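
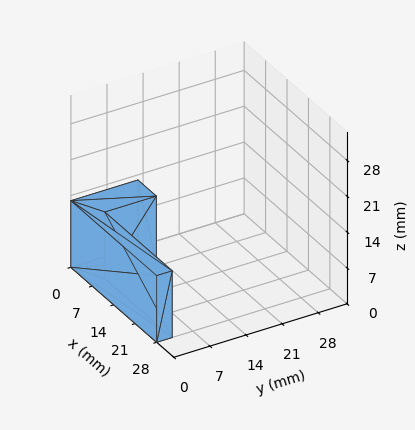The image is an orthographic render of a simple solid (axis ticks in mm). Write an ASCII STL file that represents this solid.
Reading the render: the shape is an L-shaped prism: outer 28 × 13 mm, arm thicknesses ≈ 3 mm (horizontal) and 6 mm (vertical), extruded 13 mm in z (dimensions read to the nearest mm from the axis ticks). For the STL, each face is triangulated and given an outward normal.

solid part
  facet normal 0.0000 0.0000 -1.0000
    outer loop
      vertex 28.00 3.00 0.00
      vertex 28.00 0.00 0.00
      vertex 0.00 0.00 0.00
    endloop
  endfacet
  facet normal 0.0000 0.0000 -1.0000
    outer loop
      vertex 6.00 3.00 0.00
      vertex 28.00 3.00 0.00
      vertex 0.00 0.00 0.00
    endloop
  endfacet
  facet normal 0.0000 0.0000 -1.0000
    outer loop
      vertex 6.00 13.00 0.00
      vertex 6.00 3.00 0.00
      vertex 0.00 0.00 0.00
    endloop
  endfacet
  facet normal 0.0000 0.0000 -1.0000
    outer loop
      vertex 0.00 13.00 0.00
      vertex 6.00 13.00 0.00
      vertex 0.00 0.00 0.00
    endloop
  endfacet
  facet normal 0.0000 0.0000 1.0000
    outer loop
      vertex 0.00 0.00 13.00
      vertex 28.00 0.00 13.00
      vertex 28.00 3.00 13.00
    endloop
  endfacet
  facet normal 0.0000 0.0000 1.0000
    outer loop
      vertex 0.00 0.00 13.00
      vertex 28.00 3.00 13.00
      vertex 6.00 3.00 13.00
    endloop
  endfacet
  facet normal 0.0000 0.0000 1.0000
    outer loop
      vertex 0.00 0.00 13.00
      vertex 6.00 3.00 13.00
      vertex 6.00 13.00 13.00
    endloop
  endfacet
  facet normal 0.0000 0.0000 1.0000
    outer loop
      vertex 0.00 0.00 13.00
      vertex 6.00 13.00 13.00
      vertex 0.00 13.00 13.00
    endloop
  endfacet
  facet normal 0.0000 -1.0000 0.0000
    outer loop
      vertex 0.00 0.00 0.00
      vertex 28.00 0.00 0.00
      vertex 28.00 0.00 13.00
    endloop
  endfacet
  facet normal 0.0000 -1.0000 0.0000
    outer loop
      vertex 0.00 0.00 0.00
      vertex 28.00 0.00 13.00
      vertex 0.00 0.00 13.00
    endloop
  endfacet
  facet normal 1.0000 0.0000 0.0000
    outer loop
      vertex 28.00 0.00 0.00
      vertex 28.00 3.00 0.00
      vertex 28.00 3.00 13.00
    endloop
  endfacet
  facet normal 1.0000 0.0000 0.0000
    outer loop
      vertex 28.00 0.00 0.00
      vertex 28.00 3.00 13.00
      vertex 28.00 0.00 13.00
    endloop
  endfacet
  facet normal 0.0000 1.0000 0.0000
    outer loop
      vertex 28.00 3.00 0.00
      vertex 6.00 3.00 0.00
      vertex 6.00 3.00 13.00
    endloop
  endfacet
  facet normal 0.0000 1.0000 0.0000
    outer loop
      vertex 28.00 3.00 0.00
      vertex 6.00 3.00 13.00
      vertex 28.00 3.00 13.00
    endloop
  endfacet
  facet normal 1.0000 0.0000 0.0000
    outer loop
      vertex 6.00 3.00 0.00
      vertex 6.00 13.00 0.00
      vertex 6.00 13.00 13.00
    endloop
  endfacet
  facet normal 1.0000 0.0000 0.0000
    outer loop
      vertex 6.00 3.00 0.00
      vertex 6.00 13.00 13.00
      vertex 6.00 3.00 13.00
    endloop
  endfacet
  facet normal 0.0000 1.0000 0.0000
    outer loop
      vertex 6.00 13.00 0.00
      vertex 0.00 13.00 0.00
      vertex 0.00 13.00 13.00
    endloop
  endfacet
  facet normal 0.0000 1.0000 0.0000
    outer loop
      vertex 6.00 13.00 0.00
      vertex 0.00 13.00 13.00
      vertex 6.00 13.00 13.00
    endloop
  endfacet
  facet normal -1.0000 0.0000 0.0000
    outer loop
      vertex 0.00 13.00 0.00
      vertex 0.00 0.00 0.00
      vertex 0.00 0.00 13.00
    endloop
  endfacet
  facet normal -1.0000 0.0000 0.0000
    outer loop
      vertex 0.00 13.00 0.00
      vertex 0.00 0.00 13.00
      vertex 0.00 13.00 13.00
    endloop
  endfacet
endsolid part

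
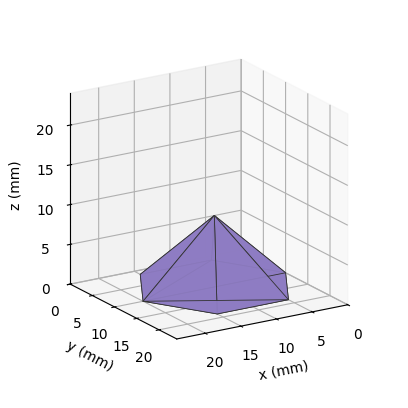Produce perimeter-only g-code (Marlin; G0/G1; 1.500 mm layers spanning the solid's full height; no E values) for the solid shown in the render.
Reading the render: the shape is a regular 6-sided pyramid, base circumscribed radius ≈ 10 mm, apex at z ≈ 9 mm (dimensions read to the nearest mm from the axis ticks). For the g-code, the solid's height is divided into equal slices at the stated Δz and each level perimeter traced with G1 moves after a G0 lift.

; perimeter-only toolpath
G21 ; units = mm
G90 ; absolute positioning
G28 ; home
; layer 1
G0 Z1.500
G0 X18.333 Y10.000
G1 X14.167 Y17.217
G1 X5.833 Y17.217
G1 X1.667 Y10.000
G1 X5.833 Y2.783
G1 X14.167 Y2.783
G1 X18.333 Y10.000
; layer 2
G0 Z3.000
G0 X16.667 Y10.000
G1 X13.333 Y15.773
G1 X6.667 Y15.773
G1 X3.333 Y10.000
G1 X6.667 Y4.227
G1 X13.333 Y4.227
G1 X16.667 Y10.000
; layer 3
G0 Z4.500
G0 X15.000 Y10.000
G1 X12.500 Y14.330
G1 X7.500 Y14.330
G1 X5.000 Y10.000
G1 X7.500 Y5.670
G1 X12.500 Y5.670
G1 X15.000 Y10.000
; layer 4
G0 Z6.000
G0 X13.333 Y10.000
G1 X11.667 Y12.887
G1 X8.333 Y12.887
G1 X6.667 Y10.000
G1 X8.333 Y7.113
G1 X11.667 Y7.113
G1 X13.333 Y10.000
; layer 5
G0 Z7.500
G0 X11.667 Y10.000
G1 X10.833 Y11.443
G1 X9.167 Y11.443
G1 X8.333 Y10.000
G1 X9.167 Y8.557
G1 X10.833 Y8.557
G1 X11.667 Y10.000
M2 ; end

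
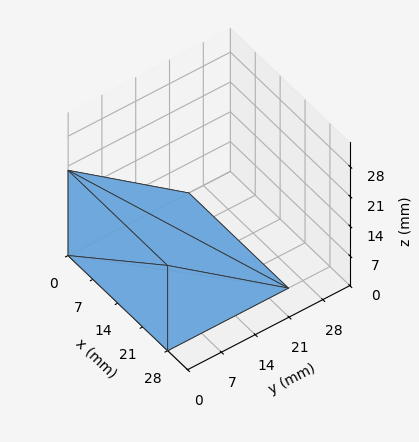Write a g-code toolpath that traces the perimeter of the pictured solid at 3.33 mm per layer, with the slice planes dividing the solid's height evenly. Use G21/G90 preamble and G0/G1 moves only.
Reading the render: the shape is a wedge (ramp): 28 × 25 mm base, rising to 20 mm along the y=0 edge and sloping linearly to z=0 at y=25 (dimensions read to the nearest mm from the axis ticks). For the g-code, the solid's height is divided into equal slices at the stated Δz and each level perimeter traced with G1 moves after a G0 lift.

; perimeter-only toolpath
G21 ; units = mm
G90 ; absolute positioning
G28 ; home
; layer 1
G0 Z3.33
G0 X0.00 Y0.00
G1 X28.00 Y0.00
G1 X28.00 Y20.83
G1 X0.00 Y20.83
G1 X0.00 Y0.00
; layer 2
G0 Z6.67
G0 X0.00 Y0.00
G1 X28.00 Y0.00
G1 X28.00 Y16.67
G1 X0.00 Y16.67
G1 X0.00 Y0.00
; layer 3
G0 Z10.00
G0 X0.00 Y0.00
G1 X28.00 Y0.00
G1 X28.00 Y12.50
G1 X0.00 Y12.50
G1 X0.00 Y0.00
; layer 4
G0 Z13.33
G0 X0.00 Y0.00
G1 X28.00 Y0.00
G1 X28.00 Y8.33
G1 X0.00 Y8.33
G1 X0.00 Y0.00
; layer 5
G0 Z16.67
G0 X0.00 Y0.00
G1 X28.00 Y0.00
G1 X28.00 Y4.17
G1 X0.00 Y4.17
G1 X0.00 Y0.00
M2 ; end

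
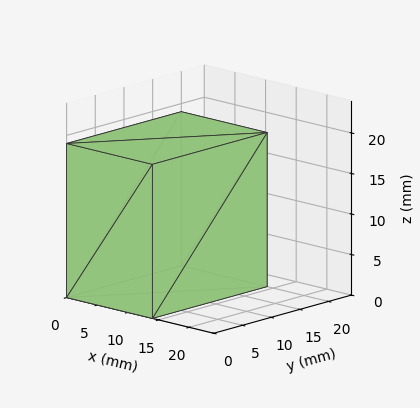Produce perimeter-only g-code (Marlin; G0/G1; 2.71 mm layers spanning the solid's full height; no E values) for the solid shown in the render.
Reading the render: the shape is a rectangular box, roughly 14 × 20 mm footprint and 19 mm tall (dimensions read to the nearest mm from the axis ticks). For the g-code, the solid's height is divided into equal slices at the stated Δz and each level perimeter traced with G1 moves after a G0 lift.

; perimeter-only toolpath
G21 ; units = mm
G90 ; absolute positioning
G28 ; home
; layer 1
G0 Z2.71
G0 X0.00 Y0.00
G1 X14.00 Y0.00
G1 X14.00 Y20.00
G1 X0.00 Y20.00
G1 X0.00 Y0.00
; layer 2
G0 Z5.43
G0 X0.00 Y0.00
G1 X14.00 Y0.00
G1 X14.00 Y20.00
G1 X0.00 Y20.00
G1 X0.00 Y0.00
; layer 3
G0 Z8.14
G0 X0.00 Y0.00
G1 X14.00 Y0.00
G1 X14.00 Y20.00
G1 X0.00 Y20.00
G1 X0.00 Y0.00
; layer 4
G0 Z10.86
G0 X0.00 Y0.00
G1 X14.00 Y0.00
G1 X14.00 Y20.00
G1 X0.00 Y20.00
G1 X0.00 Y0.00
; layer 5
G0 Z13.57
G0 X0.00 Y0.00
G1 X14.00 Y0.00
G1 X14.00 Y20.00
G1 X0.00 Y20.00
G1 X0.00 Y0.00
; layer 6
G0 Z16.29
G0 X0.00 Y0.00
G1 X14.00 Y0.00
G1 X14.00 Y20.00
G1 X0.00 Y20.00
G1 X0.00 Y0.00
; layer 7
G0 Z19.00
G0 X0.00 Y0.00
G1 X14.00 Y0.00
G1 X14.00 Y20.00
G1 X0.00 Y20.00
G1 X0.00 Y0.00
M2 ; end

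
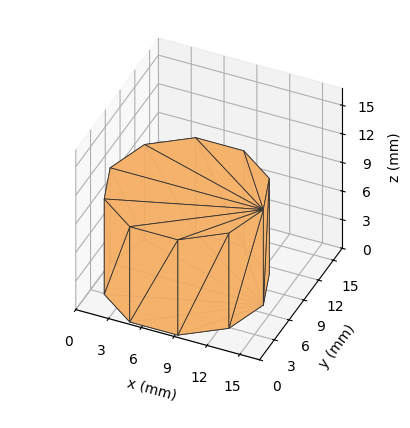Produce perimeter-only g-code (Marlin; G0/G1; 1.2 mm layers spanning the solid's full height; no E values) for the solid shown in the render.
Reading the render: the shape is a regular 10-sided prism (a cylinder approximated with 10 flat sides), circumscribed radius ≈ 7 mm, height ≈ 10 mm (dimensions read to the nearest mm from the axis ticks). For the g-code, the solid's height is divided into equal slices at the stated Δz and each level perimeter traced with G1 moves after a G0 lift.

; perimeter-only toolpath
G21 ; units = mm
G90 ; absolute positioning
G28 ; home
; layer 1
G0 Z1.2
G0 X14.0 Y7.0
G1 X12.7 Y11.1
G1 X9.2 Y13.7
G1 X4.8 Y13.7
G1 X1.3 Y11.1
G1 X0.0 Y7.0
G1 X1.3 Y2.9
G1 X4.8 Y0.3
G1 X9.2 Y0.3
G1 X12.7 Y2.9
G1 X14.0 Y7.0
; layer 2
G0 Z2.5
G0 X14.0 Y7.0
G1 X12.7 Y11.1
G1 X9.2 Y13.7
G1 X4.8 Y13.7
G1 X1.3 Y11.1
G1 X0.0 Y7.0
G1 X1.3 Y2.9
G1 X4.8 Y0.3
G1 X9.2 Y0.3
G1 X12.7 Y2.9
G1 X14.0 Y7.0
; layer 3
G0 Z3.8
G0 X14.0 Y7.0
G1 X12.7 Y11.1
G1 X9.2 Y13.7
G1 X4.8 Y13.7
G1 X1.3 Y11.1
G1 X0.0 Y7.0
G1 X1.3 Y2.9
G1 X4.8 Y0.3
G1 X9.2 Y0.3
G1 X12.7 Y2.9
G1 X14.0 Y7.0
; layer 4
G0 Z5.0
G0 X14.0 Y7.0
G1 X12.7 Y11.1
G1 X9.2 Y13.7
G1 X4.8 Y13.7
G1 X1.3 Y11.1
G1 X0.0 Y7.0
G1 X1.3 Y2.9
G1 X4.8 Y0.3
G1 X9.2 Y0.3
G1 X12.7 Y2.9
G1 X14.0 Y7.0
; layer 5
G0 Z6.2
G0 X14.0 Y7.0
G1 X12.7 Y11.1
G1 X9.2 Y13.7
G1 X4.8 Y13.7
G1 X1.3 Y11.1
G1 X0.0 Y7.0
G1 X1.3 Y2.9
G1 X4.8 Y0.3
G1 X9.2 Y0.3
G1 X12.7 Y2.9
G1 X14.0 Y7.0
; layer 6
G0 Z7.5
G0 X14.0 Y7.0
G1 X12.7 Y11.1
G1 X9.2 Y13.7
G1 X4.8 Y13.7
G1 X1.3 Y11.1
G1 X0.0 Y7.0
G1 X1.3 Y2.9
G1 X4.8 Y0.3
G1 X9.2 Y0.3
G1 X12.7 Y2.9
G1 X14.0 Y7.0
; layer 7
G0 Z8.8
G0 X14.0 Y7.0
G1 X12.7 Y11.1
G1 X9.2 Y13.7
G1 X4.8 Y13.7
G1 X1.3 Y11.1
G1 X0.0 Y7.0
G1 X1.3 Y2.9
G1 X4.8 Y0.3
G1 X9.2 Y0.3
G1 X12.7 Y2.9
G1 X14.0 Y7.0
; layer 8
G0 Z10.0
G0 X14.0 Y7.0
G1 X12.7 Y11.1
G1 X9.2 Y13.7
G1 X4.8 Y13.7
G1 X1.3 Y11.1
G1 X0.0 Y7.0
G1 X1.3 Y2.9
G1 X4.8 Y0.3
G1 X9.2 Y0.3
G1 X12.7 Y2.9
G1 X14.0 Y7.0
M2 ; end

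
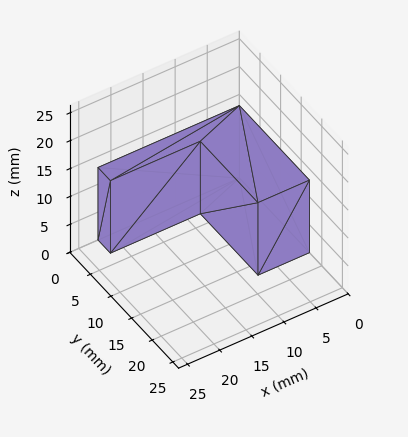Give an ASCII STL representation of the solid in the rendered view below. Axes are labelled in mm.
Reading the render: the shape is an L-shaped prism: outer 22 × 17 mm, arm thicknesses ≈ 3 mm (horizontal) and 8 mm (vertical), extruded 13 mm in z (dimensions read to the nearest mm from the axis ticks). For the STL, each face is triangulated and given an outward normal.

solid part
  facet normal 0.0000 0.0000 -1.0000
    outer loop
      vertex 22.00 3.00 0.00
      vertex 22.00 0.00 0.00
      vertex 0.00 0.00 0.00
    endloop
  endfacet
  facet normal 0.0000 0.0000 -1.0000
    outer loop
      vertex 8.00 3.00 0.00
      vertex 22.00 3.00 0.00
      vertex 0.00 0.00 0.00
    endloop
  endfacet
  facet normal 0.0000 0.0000 -1.0000
    outer loop
      vertex 8.00 17.00 0.00
      vertex 8.00 3.00 0.00
      vertex 0.00 0.00 0.00
    endloop
  endfacet
  facet normal 0.0000 0.0000 -1.0000
    outer loop
      vertex 0.00 17.00 0.00
      vertex 8.00 17.00 0.00
      vertex 0.00 0.00 0.00
    endloop
  endfacet
  facet normal 0.0000 0.0000 1.0000
    outer loop
      vertex 0.00 0.00 13.00
      vertex 22.00 0.00 13.00
      vertex 22.00 3.00 13.00
    endloop
  endfacet
  facet normal 0.0000 0.0000 1.0000
    outer loop
      vertex 0.00 0.00 13.00
      vertex 22.00 3.00 13.00
      vertex 8.00 3.00 13.00
    endloop
  endfacet
  facet normal 0.0000 0.0000 1.0000
    outer loop
      vertex 0.00 0.00 13.00
      vertex 8.00 3.00 13.00
      vertex 8.00 17.00 13.00
    endloop
  endfacet
  facet normal 0.0000 0.0000 1.0000
    outer loop
      vertex 0.00 0.00 13.00
      vertex 8.00 17.00 13.00
      vertex 0.00 17.00 13.00
    endloop
  endfacet
  facet normal 0.0000 -1.0000 0.0000
    outer loop
      vertex 0.00 0.00 0.00
      vertex 22.00 0.00 0.00
      vertex 22.00 0.00 13.00
    endloop
  endfacet
  facet normal 0.0000 -1.0000 0.0000
    outer loop
      vertex 0.00 0.00 0.00
      vertex 22.00 0.00 13.00
      vertex 0.00 0.00 13.00
    endloop
  endfacet
  facet normal 1.0000 0.0000 0.0000
    outer loop
      vertex 22.00 0.00 0.00
      vertex 22.00 3.00 0.00
      vertex 22.00 3.00 13.00
    endloop
  endfacet
  facet normal 1.0000 0.0000 0.0000
    outer loop
      vertex 22.00 0.00 0.00
      vertex 22.00 3.00 13.00
      vertex 22.00 0.00 13.00
    endloop
  endfacet
  facet normal 0.0000 1.0000 0.0000
    outer loop
      vertex 22.00 3.00 0.00
      vertex 8.00 3.00 0.00
      vertex 8.00 3.00 13.00
    endloop
  endfacet
  facet normal 0.0000 1.0000 0.0000
    outer loop
      vertex 22.00 3.00 0.00
      vertex 8.00 3.00 13.00
      vertex 22.00 3.00 13.00
    endloop
  endfacet
  facet normal 1.0000 0.0000 0.0000
    outer loop
      vertex 8.00 3.00 0.00
      vertex 8.00 17.00 0.00
      vertex 8.00 17.00 13.00
    endloop
  endfacet
  facet normal 1.0000 0.0000 0.0000
    outer loop
      vertex 8.00 3.00 0.00
      vertex 8.00 17.00 13.00
      vertex 8.00 3.00 13.00
    endloop
  endfacet
  facet normal 0.0000 1.0000 0.0000
    outer loop
      vertex 8.00 17.00 0.00
      vertex 0.00 17.00 0.00
      vertex 0.00 17.00 13.00
    endloop
  endfacet
  facet normal 0.0000 1.0000 0.0000
    outer loop
      vertex 8.00 17.00 0.00
      vertex 0.00 17.00 13.00
      vertex 8.00 17.00 13.00
    endloop
  endfacet
  facet normal -1.0000 0.0000 0.0000
    outer loop
      vertex 0.00 17.00 0.00
      vertex 0.00 0.00 0.00
      vertex 0.00 0.00 13.00
    endloop
  endfacet
  facet normal -1.0000 0.0000 0.0000
    outer loop
      vertex 0.00 17.00 0.00
      vertex 0.00 0.00 13.00
      vertex 0.00 17.00 13.00
    endloop
  endfacet
endsolid part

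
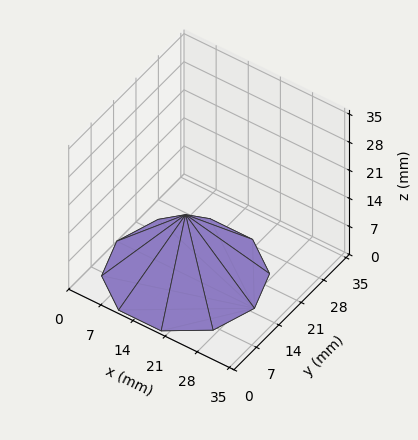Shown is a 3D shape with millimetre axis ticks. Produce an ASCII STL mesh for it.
Reading the render: the shape is a regular 10-sided pyramid, base circumscribed radius ≈ 15 mm, apex at z ≈ 15 mm (dimensions read to the nearest mm from the axis ticks). For the STL, each face is triangulated and given an outward normal.

solid part
  facet normal 0.0000 0.0000 -1.0000
    outer loop
      vertex 19.64 29.27 0.00
      vertex 27.14 23.82 0.00
      vertex 30.00 15.00 0.00
    endloop
  endfacet
  facet normal 0.0000 0.0000 -1.0000
    outer loop
      vertex 10.36 29.27 0.00
      vertex 19.64 29.27 0.00
      vertex 30.00 15.00 0.00
    endloop
  endfacet
  facet normal 0.0000 0.0000 -1.0000
    outer loop
      vertex 2.86 23.82 0.00
      vertex 10.36 29.27 0.00
      vertex 30.00 15.00 0.00
    endloop
  endfacet
  facet normal 0.0000 0.0000 -1.0000
    outer loop
      vertex 0.00 15.00 0.00
      vertex 2.86 23.82 0.00
      vertex 30.00 15.00 0.00
    endloop
  endfacet
  facet normal 0.0000 0.0000 -1.0000
    outer loop
      vertex 2.86 6.18 0.00
      vertex 0.00 15.00 0.00
      vertex 30.00 15.00 0.00
    endloop
  endfacet
  facet normal 0.0000 0.0000 -1.0000
    outer loop
      vertex 10.36 0.73 0.00
      vertex 2.86 6.18 0.00
      vertex 30.00 15.00 0.00
    endloop
  endfacet
  facet normal 0.0000 0.0000 -1.0000
    outer loop
      vertex 19.64 0.73 0.00
      vertex 10.36 0.73 0.00
      vertex 30.00 15.00 0.00
    endloop
  endfacet
  facet normal 0.0000 0.0000 -1.0000
    outer loop
      vertex 27.14 6.18 0.00
      vertex 19.64 0.73 0.00
      vertex 30.00 15.00 0.00
    endloop
  endfacet
  facet normal 0.6892 0.2235 0.6892
    outer loop
      vertex 30.00 15.00 0.00
      vertex 27.14 23.82 0.00
      vertex 15.00 15.00 15.00
    endloop
  endfacet
  facet normal 0.4259 0.5861 0.6893
    outer loop
      vertex 27.14 23.82 0.00
      vertex 19.64 29.27 0.00
      vertex 15.00 15.00 15.00
    endloop
  endfacet
  facet normal 0.0000 0.7245 0.6893
    outer loop
      vertex 19.64 29.27 0.00
      vertex 10.36 29.27 0.00
      vertex 15.00 15.00 15.00
    endloop
  endfacet
  facet normal -0.4259 0.5861 0.6893
    outer loop
      vertex 10.36 29.27 0.00
      vertex 2.86 23.82 0.00
      vertex 15.00 15.00 15.00
    endloop
  endfacet
  facet normal -0.6892 0.2235 0.6892
    outer loop
      vertex 2.86 23.82 0.00
      vertex 0.00 15.00 0.00
      vertex 15.00 15.00 15.00
    endloop
  endfacet
  facet normal -0.6892 -0.2235 0.6892
    outer loop
      vertex 0.00 15.00 0.00
      vertex 2.86 6.18 0.00
      vertex 15.00 15.00 15.00
    endloop
  endfacet
  facet normal -0.4259 -0.5861 0.6893
    outer loop
      vertex 2.86 6.18 0.00
      vertex 10.36 0.73 0.00
      vertex 15.00 15.00 15.00
    endloop
  endfacet
  facet normal 0.0000 -0.7245 0.6893
    outer loop
      vertex 10.36 0.73 0.00
      vertex 19.64 0.73 0.00
      vertex 15.00 15.00 15.00
    endloop
  endfacet
  facet normal 0.4259 -0.5861 0.6893
    outer loop
      vertex 19.64 0.73 0.00
      vertex 27.14 6.18 0.00
      vertex 15.00 15.00 15.00
    endloop
  endfacet
  facet normal 0.6892 -0.2235 0.6892
    outer loop
      vertex 27.14 6.18 0.00
      vertex 30.00 15.00 0.00
      vertex 15.00 15.00 15.00
    endloop
  endfacet
endsolid part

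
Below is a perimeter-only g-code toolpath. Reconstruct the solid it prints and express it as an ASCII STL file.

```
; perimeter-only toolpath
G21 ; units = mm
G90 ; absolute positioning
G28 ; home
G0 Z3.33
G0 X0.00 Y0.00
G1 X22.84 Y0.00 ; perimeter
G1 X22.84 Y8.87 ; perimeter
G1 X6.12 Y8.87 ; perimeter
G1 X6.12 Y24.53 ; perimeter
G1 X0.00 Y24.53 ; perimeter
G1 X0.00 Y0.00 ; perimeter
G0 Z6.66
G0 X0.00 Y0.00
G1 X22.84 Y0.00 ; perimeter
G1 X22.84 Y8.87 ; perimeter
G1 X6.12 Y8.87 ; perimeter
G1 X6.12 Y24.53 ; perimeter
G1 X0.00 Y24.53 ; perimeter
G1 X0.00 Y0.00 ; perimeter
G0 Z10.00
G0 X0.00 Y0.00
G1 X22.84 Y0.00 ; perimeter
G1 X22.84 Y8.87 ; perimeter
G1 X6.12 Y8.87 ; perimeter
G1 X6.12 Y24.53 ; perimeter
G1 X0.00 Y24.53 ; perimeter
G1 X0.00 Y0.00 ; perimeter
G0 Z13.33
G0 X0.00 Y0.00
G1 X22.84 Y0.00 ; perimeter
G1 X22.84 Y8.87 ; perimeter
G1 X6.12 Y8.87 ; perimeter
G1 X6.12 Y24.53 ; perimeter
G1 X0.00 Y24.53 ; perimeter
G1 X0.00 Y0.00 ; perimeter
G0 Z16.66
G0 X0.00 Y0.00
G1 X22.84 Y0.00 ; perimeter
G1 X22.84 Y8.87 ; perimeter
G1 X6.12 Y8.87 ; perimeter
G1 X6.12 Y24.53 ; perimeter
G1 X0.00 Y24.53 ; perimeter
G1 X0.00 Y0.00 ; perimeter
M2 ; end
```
solid part
  facet normal 0.0000 0.0000 -1.0000
    outer loop
      vertex 22.84 8.87 0.00
      vertex 22.84 0.00 0.00
      vertex 0.00 0.00 0.00
    endloop
  endfacet
  facet normal 0.0000 0.0000 -1.0000
    outer loop
      vertex 6.12 8.87 0.00
      vertex 22.84 8.87 0.00
      vertex 0.00 0.00 0.00
    endloop
  endfacet
  facet normal 0.0000 0.0000 -1.0000
    outer loop
      vertex 6.12 24.53 0.00
      vertex 6.12 8.87 0.00
      vertex 0.00 0.00 0.00
    endloop
  endfacet
  facet normal 0.0000 0.0000 -1.0000
    outer loop
      vertex 0.00 24.53 0.00
      vertex 6.12 24.53 0.00
      vertex 0.00 0.00 0.00
    endloop
  endfacet
  facet normal 0.0000 0.0000 1.0000
    outer loop
      vertex 0.00 0.00 16.66
      vertex 22.84 0.00 16.66
      vertex 22.84 8.87 16.66
    endloop
  endfacet
  facet normal 0.0000 0.0000 1.0000
    outer loop
      vertex 0.00 0.00 16.66
      vertex 22.84 8.87 16.66
      vertex 6.12 8.87 16.66
    endloop
  endfacet
  facet normal 0.0000 0.0000 1.0000
    outer loop
      vertex 0.00 0.00 16.66
      vertex 6.12 8.87 16.66
      vertex 6.12 24.53 16.66
    endloop
  endfacet
  facet normal 0.0000 0.0000 1.0000
    outer loop
      vertex 0.00 0.00 16.66
      vertex 6.12 24.53 16.66
      vertex 0.00 24.53 16.66
    endloop
  endfacet
  facet normal 0.0000 -1.0000 0.0000
    outer loop
      vertex 0.00 0.00 0.00
      vertex 22.84 0.00 0.00
      vertex 22.84 0.00 16.66
    endloop
  endfacet
  facet normal 0.0000 -1.0000 0.0000
    outer loop
      vertex 0.00 0.00 0.00
      vertex 22.84 0.00 16.66
      vertex 0.00 0.00 16.66
    endloop
  endfacet
  facet normal 1.0000 0.0000 0.0000
    outer loop
      vertex 22.84 0.00 0.00
      vertex 22.84 8.87 0.00
      vertex 22.84 8.87 16.66
    endloop
  endfacet
  facet normal 1.0000 0.0000 0.0000
    outer loop
      vertex 22.84 0.00 0.00
      vertex 22.84 8.87 16.66
      vertex 22.84 0.00 16.66
    endloop
  endfacet
  facet normal 0.0000 1.0000 0.0000
    outer loop
      vertex 22.84 8.87 0.00
      vertex 6.12 8.87 0.00
      vertex 6.12 8.87 16.66
    endloop
  endfacet
  facet normal 0.0000 1.0000 0.0000
    outer loop
      vertex 22.84 8.87 0.00
      vertex 6.12 8.87 16.66
      vertex 22.84 8.87 16.66
    endloop
  endfacet
  facet normal 1.0000 0.0000 0.0000
    outer loop
      vertex 6.12 8.87 0.00
      vertex 6.12 24.53 0.00
      vertex 6.12 24.53 16.66
    endloop
  endfacet
  facet normal 1.0000 0.0000 0.0000
    outer loop
      vertex 6.12 8.87 0.00
      vertex 6.12 24.53 16.66
      vertex 6.12 8.87 16.66
    endloop
  endfacet
  facet normal 0.0000 1.0000 0.0000
    outer loop
      vertex 6.12 24.53 0.00
      vertex 0.00 24.53 0.00
      vertex 0.00 24.53 16.66
    endloop
  endfacet
  facet normal 0.0000 1.0000 0.0000
    outer loop
      vertex 6.12 24.53 0.00
      vertex 0.00 24.53 16.66
      vertex 6.12 24.53 16.66
    endloop
  endfacet
  facet normal -1.0000 0.0000 0.0000
    outer loop
      vertex 0.00 24.53 0.00
      vertex 0.00 0.00 0.00
      vertex 0.00 0.00 16.66
    endloop
  endfacet
  facet normal -1.0000 0.0000 0.0000
    outer loop
      vertex 0.00 24.53 0.00
      vertex 0.00 0.00 16.66
      vertex 0.00 24.53 16.66
    endloop
  endfacet
endsolid part

The G0 Z moves step by Δz≈3.33 mm. Every layer's G1 loop is the same polygon, so the solid is a straight extrusion of it from z=0 to z≈16.7. Closing with flat bottom and top caps and triangulating gives 20 facets — an L-shaped prism: outer 22.8 × 24.5 mm, arm thicknesses ≈ 8.87 mm (horizontal) and 6.12 mm (vertical), extruded 16.7 mm in z.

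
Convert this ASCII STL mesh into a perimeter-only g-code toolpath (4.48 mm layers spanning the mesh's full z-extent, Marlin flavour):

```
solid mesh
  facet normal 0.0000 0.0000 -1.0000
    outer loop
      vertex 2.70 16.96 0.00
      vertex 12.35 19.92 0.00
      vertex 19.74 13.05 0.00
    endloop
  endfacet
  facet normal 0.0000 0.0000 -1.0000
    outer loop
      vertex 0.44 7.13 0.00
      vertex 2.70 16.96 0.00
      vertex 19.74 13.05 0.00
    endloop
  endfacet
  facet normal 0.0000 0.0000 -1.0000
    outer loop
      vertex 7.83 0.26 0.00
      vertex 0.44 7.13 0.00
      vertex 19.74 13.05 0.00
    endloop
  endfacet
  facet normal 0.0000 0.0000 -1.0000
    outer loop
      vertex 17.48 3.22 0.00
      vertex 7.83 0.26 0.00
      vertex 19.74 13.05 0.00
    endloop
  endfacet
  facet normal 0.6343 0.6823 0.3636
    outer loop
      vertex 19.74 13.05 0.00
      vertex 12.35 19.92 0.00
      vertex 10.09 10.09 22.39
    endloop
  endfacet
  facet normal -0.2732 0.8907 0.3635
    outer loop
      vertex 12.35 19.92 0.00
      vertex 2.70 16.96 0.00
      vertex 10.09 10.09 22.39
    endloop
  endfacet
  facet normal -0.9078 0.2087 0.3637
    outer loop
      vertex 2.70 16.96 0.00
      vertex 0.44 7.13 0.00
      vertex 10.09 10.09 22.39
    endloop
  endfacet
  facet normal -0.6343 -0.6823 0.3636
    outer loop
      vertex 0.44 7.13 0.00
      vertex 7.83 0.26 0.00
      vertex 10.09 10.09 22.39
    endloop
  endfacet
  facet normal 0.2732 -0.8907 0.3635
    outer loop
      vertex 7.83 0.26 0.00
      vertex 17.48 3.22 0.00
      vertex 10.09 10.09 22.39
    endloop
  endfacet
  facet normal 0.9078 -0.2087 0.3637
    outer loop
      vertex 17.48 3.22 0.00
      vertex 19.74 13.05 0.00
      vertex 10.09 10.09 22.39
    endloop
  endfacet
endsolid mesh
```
; perimeter-only toolpath
G21 ; units = mm
G90 ; absolute positioning
G28 ; home
; layer 1
G0 Z4.48
G0 X17.81 Y12.46
G1 X11.90 Y17.95
G1 X4.18 Y15.59
G1 X2.37 Y7.72
G1 X8.28 Y2.23
G1 X16.00 Y4.59
G1 X17.81 Y12.46
; layer 2
G0 Z8.96
G0 X15.88 Y11.87
G1 X11.45 Y15.99
G1 X5.66 Y14.21
G1 X4.30 Y8.31
G1 X8.73 Y4.19
G1 X14.52 Y5.97
G1 X15.88 Y11.87
; layer 3
G0 Z13.43
G0 X13.95 Y11.27
G1 X10.99 Y14.02
G1 X7.13 Y12.84
G1 X6.23 Y8.91
G1 X9.19 Y6.16
G1 X13.05 Y7.34
G1 X13.95 Y11.27
; layer 4
G0 Z17.91
G0 X12.02 Y10.68
G1 X10.54 Y12.06
G1 X8.61 Y11.46
G1 X8.16 Y9.50
G1 X9.64 Y8.12
G1 X11.57 Y8.72
G1 X12.02 Y10.68
M2 ; end

The solid is a regular 6-sided pyramid, base circumscribed radius ≈ 10.1 mm, apex at z ≈ 22.4 mm. Slicing at Δz = 4.48 mm — 5 equal slices spanning the solid's height, so layer i sits at z = i·h/5 — gives 4 non-empty perimeters. Each is a 6-segment closed polygon; G0 lifts to the layer z and rapids to the start vertex, then G1 traces the edges. The cross-section shrinks linearly with z (the slice at the apex is degenerate and omitted).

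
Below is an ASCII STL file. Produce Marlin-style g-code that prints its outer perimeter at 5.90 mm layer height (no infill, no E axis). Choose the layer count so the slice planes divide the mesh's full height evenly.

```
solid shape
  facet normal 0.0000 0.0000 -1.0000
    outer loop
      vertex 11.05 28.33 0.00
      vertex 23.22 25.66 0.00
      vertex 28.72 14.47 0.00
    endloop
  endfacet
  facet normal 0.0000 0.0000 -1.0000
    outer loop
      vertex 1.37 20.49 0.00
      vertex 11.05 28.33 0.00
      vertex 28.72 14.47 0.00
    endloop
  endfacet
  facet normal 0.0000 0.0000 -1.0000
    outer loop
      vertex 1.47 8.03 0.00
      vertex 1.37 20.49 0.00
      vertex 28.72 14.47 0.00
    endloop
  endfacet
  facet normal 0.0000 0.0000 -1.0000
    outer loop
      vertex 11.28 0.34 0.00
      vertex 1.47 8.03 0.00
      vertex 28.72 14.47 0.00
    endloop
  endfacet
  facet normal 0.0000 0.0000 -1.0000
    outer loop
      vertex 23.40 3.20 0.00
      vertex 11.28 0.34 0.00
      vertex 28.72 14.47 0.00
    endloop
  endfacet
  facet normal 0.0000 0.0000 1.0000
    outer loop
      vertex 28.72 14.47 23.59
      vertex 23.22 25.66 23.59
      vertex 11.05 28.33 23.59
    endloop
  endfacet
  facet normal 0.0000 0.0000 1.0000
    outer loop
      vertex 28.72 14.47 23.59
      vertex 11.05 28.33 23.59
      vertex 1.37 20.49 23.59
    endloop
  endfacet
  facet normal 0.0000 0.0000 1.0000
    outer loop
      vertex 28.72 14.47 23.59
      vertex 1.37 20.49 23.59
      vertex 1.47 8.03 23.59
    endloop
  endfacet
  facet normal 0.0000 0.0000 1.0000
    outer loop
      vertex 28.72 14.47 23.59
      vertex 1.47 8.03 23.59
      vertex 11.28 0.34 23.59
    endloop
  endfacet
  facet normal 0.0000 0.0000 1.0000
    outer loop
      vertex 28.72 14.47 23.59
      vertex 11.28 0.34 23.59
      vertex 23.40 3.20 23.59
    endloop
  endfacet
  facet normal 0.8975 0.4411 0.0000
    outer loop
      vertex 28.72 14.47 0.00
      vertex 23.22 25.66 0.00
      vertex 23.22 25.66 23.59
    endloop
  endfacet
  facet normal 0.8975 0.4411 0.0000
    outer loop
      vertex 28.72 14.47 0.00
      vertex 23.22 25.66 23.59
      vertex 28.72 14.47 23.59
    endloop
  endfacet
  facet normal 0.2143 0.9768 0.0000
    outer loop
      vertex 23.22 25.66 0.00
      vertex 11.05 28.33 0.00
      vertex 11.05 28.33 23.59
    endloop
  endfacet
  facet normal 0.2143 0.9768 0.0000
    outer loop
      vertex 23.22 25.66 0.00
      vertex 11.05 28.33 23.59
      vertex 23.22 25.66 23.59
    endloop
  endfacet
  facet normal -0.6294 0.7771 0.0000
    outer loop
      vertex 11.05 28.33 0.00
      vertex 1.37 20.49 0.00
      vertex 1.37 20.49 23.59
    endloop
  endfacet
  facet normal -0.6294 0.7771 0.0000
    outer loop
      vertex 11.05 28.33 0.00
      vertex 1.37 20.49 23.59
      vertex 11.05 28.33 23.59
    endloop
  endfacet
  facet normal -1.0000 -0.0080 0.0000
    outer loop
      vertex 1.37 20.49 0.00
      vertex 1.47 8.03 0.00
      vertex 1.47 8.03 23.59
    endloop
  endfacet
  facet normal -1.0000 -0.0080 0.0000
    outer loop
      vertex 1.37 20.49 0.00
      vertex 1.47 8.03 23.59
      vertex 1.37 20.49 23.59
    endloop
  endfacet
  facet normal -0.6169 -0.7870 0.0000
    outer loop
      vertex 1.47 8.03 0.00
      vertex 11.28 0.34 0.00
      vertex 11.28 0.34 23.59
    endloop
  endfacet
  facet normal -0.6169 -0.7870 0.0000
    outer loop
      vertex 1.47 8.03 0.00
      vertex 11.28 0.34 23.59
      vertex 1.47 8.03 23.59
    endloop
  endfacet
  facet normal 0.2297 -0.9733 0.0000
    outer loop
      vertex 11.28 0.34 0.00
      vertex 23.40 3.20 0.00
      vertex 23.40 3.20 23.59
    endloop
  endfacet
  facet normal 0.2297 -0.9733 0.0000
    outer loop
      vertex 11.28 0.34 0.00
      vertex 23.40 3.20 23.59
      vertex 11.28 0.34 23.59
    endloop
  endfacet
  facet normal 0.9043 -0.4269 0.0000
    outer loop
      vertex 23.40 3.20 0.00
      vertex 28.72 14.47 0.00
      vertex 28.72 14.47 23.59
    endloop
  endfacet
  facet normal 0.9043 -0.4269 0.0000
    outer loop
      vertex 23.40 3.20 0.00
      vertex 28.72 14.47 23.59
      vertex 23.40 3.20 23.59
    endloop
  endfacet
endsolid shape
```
; perimeter-only toolpath
G21 ; units = mm
G90 ; absolute positioning
G28 ; home
; layer 1
G0 Z5.90
G0 X28.72 Y14.47
G1 X23.22 Y25.66
G1 X11.05 Y28.33
G1 X1.37 Y20.49
G1 X1.47 Y8.03
G1 X11.28 Y0.34
G1 X23.40 Y3.20
G1 X28.72 Y14.47
; layer 2
G0 Z11.79
G0 X28.72 Y14.47
G1 X23.22 Y25.66
G1 X11.05 Y28.33
G1 X1.37 Y20.49
G1 X1.47 Y8.03
G1 X11.28 Y0.34
G1 X23.40 Y3.20
G1 X28.72 Y14.47
; layer 3
G0 Z17.69
G0 X28.72 Y14.47
G1 X23.22 Y25.66
G1 X11.05 Y28.33
G1 X1.37 Y20.49
G1 X1.47 Y8.03
G1 X11.28 Y0.34
G1 X23.40 Y3.20
G1 X28.72 Y14.47
; layer 4
G0 Z23.59
G0 X28.72 Y14.47
G1 X23.22 Y25.66
G1 X11.05 Y28.33
G1 X1.37 Y20.49
G1 X1.47 Y8.03
G1 X11.28 Y0.34
G1 X23.40 Y3.20
G1 X28.72 Y14.47
M2 ; end

The solid is a regular 7-sided prism (a cylinder approximated with 7 flat sides), circumscribed radius ≈ 14.4 mm, height ≈ 23.6 mm. Slicing at Δz = 5.90 mm — 4 equal slices spanning the solid's height, so layer i sits at z = i·h/4 — gives 4 non-empty perimeters. Each is a 7-segment closed polygon; G0 lifts to the layer z and rapids to the start vertex, then G1 traces the edges.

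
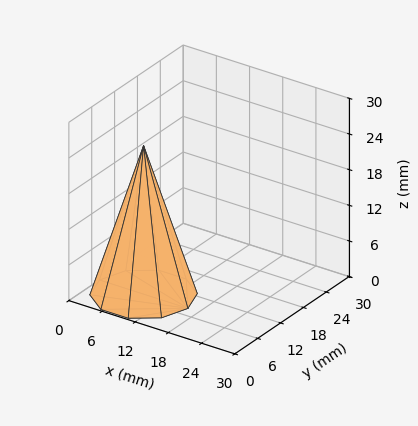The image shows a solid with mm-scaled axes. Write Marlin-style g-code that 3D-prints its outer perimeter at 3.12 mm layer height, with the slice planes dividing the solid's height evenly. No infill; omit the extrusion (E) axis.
Reading the render: the shape is a regular 10-sided pyramid, base circumscribed radius ≈ 8 mm, apex at z ≈ 25 mm (dimensions read to the nearest mm from the axis ticks). For the g-code, the solid's height is divided into equal slices at the stated Δz and each level perimeter traced with G1 moves after a G0 lift.

; perimeter-only toolpath
G21 ; units = mm
G90 ; absolute positioning
G28 ; home
; layer 1
G0 Z3.12
G0 X15.00 Y8.00
G1 X13.66 Y12.11
G1 X10.16 Y14.66
G1 X5.84 Y14.66
G1 X2.34 Y12.11
G1 X1.00 Y8.00
G1 X2.34 Y3.89
G1 X5.84 Y1.34
G1 X10.16 Y1.34
G1 X13.66 Y3.89
G1 X15.00 Y8.00
; layer 2
G0 Z6.25
G0 X14.00 Y8.00
G1 X12.85 Y11.52
G1 X9.85 Y13.71
G1 X6.15 Y13.71
G1 X3.15 Y11.52
G1 X2.00 Y8.00
G1 X3.15 Y4.47
G1 X6.15 Y2.29
G1 X9.85 Y2.29
G1 X12.85 Y4.47
G1 X14.00 Y8.00
; layer 3
G0 Z9.38
G0 X13.00 Y8.00
G1 X12.04 Y10.94
G1 X9.54 Y12.76
G1 X6.46 Y12.76
G1 X3.96 Y10.94
G1 X3.00 Y8.00
G1 X3.96 Y5.06
G1 X6.46 Y3.24
G1 X9.54 Y3.24
G1 X12.04 Y5.06
G1 X13.00 Y8.00
; layer 4
G0 Z12.50
G0 X12.00 Y8.00
G1 X11.23 Y10.35
G1 X9.23 Y11.80
G1 X6.77 Y11.80
G1 X4.76 Y10.35
G1 X4.00 Y8.00
G1 X4.76 Y5.65
G1 X6.77 Y4.20
G1 X9.23 Y4.20
G1 X11.23 Y5.65
G1 X12.00 Y8.00
; layer 5
G0 Z15.62
G0 X11.00 Y8.00
G1 X10.43 Y9.76
G1 X8.93 Y10.85
G1 X7.07 Y10.85
G1 X5.57 Y9.76
G1 X5.00 Y8.00
G1 X5.57 Y6.24
G1 X7.07 Y5.15
G1 X8.93 Y5.15
G1 X10.43 Y6.24
G1 X11.00 Y8.00
; layer 6
G0 Z18.75
G0 X10.00 Y8.00
G1 X9.62 Y9.18
G1 X8.62 Y9.90
G1 X7.38 Y9.90
G1 X6.38 Y9.18
G1 X6.00 Y8.00
G1 X6.38 Y6.83
G1 X7.38 Y6.10
G1 X8.62 Y6.10
G1 X9.62 Y6.83
G1 X10.00 Y8.00
; layer 7
G0 Z21.88
G0 X9.00 Y8.00
G1 X8.81 Y8.59
G1 X8.31 Y8.95
G1 X7.69 Y8.95
G1 X7.19 Y8.59
G1 X7.00 Y8.00
G1 X7.19 Y7.41
G1 X7.69 Y7.05
G1 X8.31 Y7.05
G1 X8.81 Y7.41
G1 X9.00 Y8.00
M2 ; end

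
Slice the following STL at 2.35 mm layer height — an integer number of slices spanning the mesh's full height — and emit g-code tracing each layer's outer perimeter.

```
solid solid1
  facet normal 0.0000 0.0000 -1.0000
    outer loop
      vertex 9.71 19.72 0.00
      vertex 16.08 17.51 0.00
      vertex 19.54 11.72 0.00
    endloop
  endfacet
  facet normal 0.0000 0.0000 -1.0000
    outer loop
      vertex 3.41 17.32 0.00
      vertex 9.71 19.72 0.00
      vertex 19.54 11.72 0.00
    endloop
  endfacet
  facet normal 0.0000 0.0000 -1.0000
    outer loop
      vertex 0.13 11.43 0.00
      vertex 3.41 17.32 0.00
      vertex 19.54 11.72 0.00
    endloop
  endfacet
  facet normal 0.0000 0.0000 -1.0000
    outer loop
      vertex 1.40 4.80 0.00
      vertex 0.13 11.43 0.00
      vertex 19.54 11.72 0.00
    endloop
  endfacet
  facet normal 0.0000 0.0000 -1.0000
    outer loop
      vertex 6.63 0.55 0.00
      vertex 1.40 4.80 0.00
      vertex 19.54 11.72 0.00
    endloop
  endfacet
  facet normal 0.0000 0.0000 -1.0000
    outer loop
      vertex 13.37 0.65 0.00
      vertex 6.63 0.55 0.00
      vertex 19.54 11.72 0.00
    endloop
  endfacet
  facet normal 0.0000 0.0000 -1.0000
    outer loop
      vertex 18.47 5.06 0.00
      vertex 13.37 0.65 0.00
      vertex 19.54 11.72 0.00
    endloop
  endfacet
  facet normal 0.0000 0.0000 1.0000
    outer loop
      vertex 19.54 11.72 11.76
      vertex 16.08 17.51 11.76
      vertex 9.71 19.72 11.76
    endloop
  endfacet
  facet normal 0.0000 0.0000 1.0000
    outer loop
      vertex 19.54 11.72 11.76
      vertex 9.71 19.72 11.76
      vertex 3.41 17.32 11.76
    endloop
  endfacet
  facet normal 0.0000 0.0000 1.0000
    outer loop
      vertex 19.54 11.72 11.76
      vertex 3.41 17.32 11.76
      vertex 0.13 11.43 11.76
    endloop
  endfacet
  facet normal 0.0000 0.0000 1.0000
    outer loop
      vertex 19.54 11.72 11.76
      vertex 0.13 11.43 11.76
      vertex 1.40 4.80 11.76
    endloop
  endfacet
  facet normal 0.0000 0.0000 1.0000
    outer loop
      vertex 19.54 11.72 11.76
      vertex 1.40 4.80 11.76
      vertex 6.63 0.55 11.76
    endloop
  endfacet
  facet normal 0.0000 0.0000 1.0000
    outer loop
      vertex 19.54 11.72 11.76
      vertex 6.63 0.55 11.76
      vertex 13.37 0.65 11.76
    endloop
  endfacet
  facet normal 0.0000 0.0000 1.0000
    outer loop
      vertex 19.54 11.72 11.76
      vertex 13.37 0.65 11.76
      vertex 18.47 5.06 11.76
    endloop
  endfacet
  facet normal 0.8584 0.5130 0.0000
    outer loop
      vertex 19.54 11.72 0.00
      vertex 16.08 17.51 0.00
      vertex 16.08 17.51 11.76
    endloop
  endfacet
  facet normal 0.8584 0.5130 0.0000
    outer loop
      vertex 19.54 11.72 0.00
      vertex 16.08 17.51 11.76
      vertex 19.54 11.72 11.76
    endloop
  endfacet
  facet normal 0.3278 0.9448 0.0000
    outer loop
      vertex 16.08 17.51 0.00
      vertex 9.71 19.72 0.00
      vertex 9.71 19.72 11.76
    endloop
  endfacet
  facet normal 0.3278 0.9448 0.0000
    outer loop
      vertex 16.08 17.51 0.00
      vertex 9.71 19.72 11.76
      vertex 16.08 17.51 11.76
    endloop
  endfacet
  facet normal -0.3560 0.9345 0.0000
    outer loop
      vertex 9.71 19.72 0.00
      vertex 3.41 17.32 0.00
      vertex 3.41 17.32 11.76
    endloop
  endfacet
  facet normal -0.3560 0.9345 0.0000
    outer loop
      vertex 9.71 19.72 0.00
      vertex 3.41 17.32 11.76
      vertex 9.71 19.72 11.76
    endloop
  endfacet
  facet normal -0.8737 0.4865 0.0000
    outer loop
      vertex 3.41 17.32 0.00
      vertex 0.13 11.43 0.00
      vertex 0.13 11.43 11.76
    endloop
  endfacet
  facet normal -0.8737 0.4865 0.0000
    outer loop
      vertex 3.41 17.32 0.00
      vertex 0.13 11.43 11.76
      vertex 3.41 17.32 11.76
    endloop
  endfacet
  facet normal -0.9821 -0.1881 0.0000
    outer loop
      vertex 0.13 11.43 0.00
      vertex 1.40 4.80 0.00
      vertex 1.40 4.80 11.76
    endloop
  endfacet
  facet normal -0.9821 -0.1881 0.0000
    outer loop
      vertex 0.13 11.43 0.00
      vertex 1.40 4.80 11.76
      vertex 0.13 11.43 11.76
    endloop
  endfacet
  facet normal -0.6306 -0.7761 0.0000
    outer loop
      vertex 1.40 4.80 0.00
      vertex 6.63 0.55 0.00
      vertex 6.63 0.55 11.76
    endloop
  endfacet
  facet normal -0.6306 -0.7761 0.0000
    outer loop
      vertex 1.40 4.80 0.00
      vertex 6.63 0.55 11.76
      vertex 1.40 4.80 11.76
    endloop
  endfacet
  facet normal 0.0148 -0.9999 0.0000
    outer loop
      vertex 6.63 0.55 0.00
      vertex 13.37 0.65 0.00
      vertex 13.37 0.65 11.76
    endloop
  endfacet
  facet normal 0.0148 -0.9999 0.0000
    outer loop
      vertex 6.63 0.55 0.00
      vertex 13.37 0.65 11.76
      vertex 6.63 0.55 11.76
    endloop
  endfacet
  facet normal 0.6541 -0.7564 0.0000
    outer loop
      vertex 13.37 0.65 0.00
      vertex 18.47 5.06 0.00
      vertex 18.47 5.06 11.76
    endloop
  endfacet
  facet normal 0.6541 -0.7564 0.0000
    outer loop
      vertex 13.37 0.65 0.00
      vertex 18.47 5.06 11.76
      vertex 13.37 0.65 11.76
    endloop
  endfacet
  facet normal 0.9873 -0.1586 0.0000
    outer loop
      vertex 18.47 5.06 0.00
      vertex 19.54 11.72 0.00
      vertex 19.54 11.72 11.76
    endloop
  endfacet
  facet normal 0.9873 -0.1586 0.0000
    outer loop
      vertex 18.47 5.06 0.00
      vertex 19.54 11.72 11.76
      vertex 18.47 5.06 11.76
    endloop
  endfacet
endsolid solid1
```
; perimeter-only toolpath
G21 ; units = mm
G90 ; absolute positioning
G28 ; home
; layer 1
G0 Z2.35
G0 X19.54 Y11.72
G1 X16.08 Y17.51
G1 X9.71 Y19.72
G1 X3.41 Y17.32
G1 X0.13 Y11.43
G1 X1.40 Y4.80
G1 X6.63 Y0.55
G1 X13.37 Y0.65
G1 X18.47 Y5.06
G1 X19.54 Y11.72
; layer 2
G0 Z4.70
G0 X19.54 Y11.72
G1 X16.08 Y17.51
G1 X9.71 Y19.72
G1 X3.41 Y17.32
G1 X0.13 Y11.43
G1 X1.40 Y4.80
G1 X6.63 Y0.55
G1 X13.37 Y0.65
G1 X18.47 Y5.06
G1 X19.54 Y11.72
; layer 3
G0 Z7.06
G0 X19.54 Y11.72
G1 X16.08 Y17.51
G1 X9.71 Y19.72
G1 X3.41 Y17.32
G1 X0.13 Y11.43
G1 X1.40 Y4.80
G1 X6.63 Y0.55
G1 X13.37 Y0.65
G1 X18.47 Y5.06
G1 X19.54 Y11.72
; layer 4
G0 Z9.41
G0 X19.54 Y11.72
G1 X16.08 Y17.51
G1 X9.71 Y19.72
G1 X3.41 Y17.32
G1 X0.13 Y11.43
G1 X1.40 Y4.80
G1 X6.63 Y0.55
G1 X13.37 Y0.65
G1 X18.47 Y5.06
G1 X19.54 Y11.72
; layer 5
G0 Z11.76
G0 X19.54 Y11.72
G1 X16.08 Y17.51
G1 X9.71 Y19.72
G1 X3.41 Y17.32
G1 X0.13 Y11.43
G1 X1.40 Y4.80
G1 X6.63 Y0.55
G1 X13.37 Y0.65
G1 X18.47 Y5.06
G1 X19.54 Y11.72
M2 ; end

The solid is a regular 9-sided prism (a cylinder approximated with 9 flat sides), circumscribed radius ≈ 9.86 mm, height ≈ 11.8 mm. Slicing at Δz = 2.35 mm — 5 equal slices spanning the solid's height, so layer i sits at z = i·h/5 — gives 5 non-empty perimeters. Each is a 9-segment closed polygon; G0 lifts to the layer z and rapids to the start vertex, then G1 traces the edges.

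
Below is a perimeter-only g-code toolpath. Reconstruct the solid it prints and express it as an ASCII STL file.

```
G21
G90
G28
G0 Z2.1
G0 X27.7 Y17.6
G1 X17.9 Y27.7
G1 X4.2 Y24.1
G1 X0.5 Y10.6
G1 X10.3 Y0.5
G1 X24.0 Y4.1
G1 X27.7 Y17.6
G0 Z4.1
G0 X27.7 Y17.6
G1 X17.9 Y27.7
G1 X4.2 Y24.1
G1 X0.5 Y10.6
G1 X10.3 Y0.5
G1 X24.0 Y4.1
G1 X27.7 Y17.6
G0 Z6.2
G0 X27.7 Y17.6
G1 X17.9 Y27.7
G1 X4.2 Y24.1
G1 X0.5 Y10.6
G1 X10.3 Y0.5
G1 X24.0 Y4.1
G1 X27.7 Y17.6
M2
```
solid part
  facet normal 0.0000 0.0000 -1.0000
    outer loop
      vertex 4.2 24.1 0.0
      vertex 17.9 27.7 0.0
      vertex 27.7 17.6 0.0
    endloop
  endfacet
  facet normal 0.0000 0.0000 -1.0000
    outer loop
      vertex 0.5 10.6 0.0
      vertex 4.2 24.1 0.0
      vertex 27.7 17.6 0.0
    endloop
  endfacet
  facet normal 0.0000 0.0000 -1.0000
    outer loop
      vertex 10.3 0.5 0.0
      vertex 0.5 10.6 0.0
      vertex 27.7 17.6 0.0
    endloop
  endfacet
  facet normal 0.0000 0.0000 -1.0000
    outer loop
      vertex 24.0 4.1 0.0
      vertex 10.3 0.5 0.0
      vertex 27.7 17.6 0.0
    endloop
  endfacet
  facet normal 0.0000 0.0000 1.0000
    outer loop
      vertex 27.7 17.6 6.2
      vertex 17.9 27.7 6.2
      vertex 4.2 24.1 6.2
    endloop
  endfacet
  facet normal 0.0000 0.0000 1.0000
    outer loop
      vertex 27.7 17.6 6.2
      vertex 4.2 24.1 6.2
      vertex 0.5 10.6 6.2
    endloop
  endfacet
  facet normal 0.0000 0.0000 1.0000
    outer loop
      vertex 27.7 17.6 6.2
      vertex 0.5 10.6 6.2
      vertex 10.3 0.5 6.2
    endloop
  endfacet
  facet normal 0.0000 0.0000 1.0000
    outer loop
      vertex 27.7 17.6 6.2
      vertex 10.3 0.5 6.2
      vertex 24.0 4.1 6.2
    endloop
  endfacet
  facet normal 0.7177 0.6964 0.0000
    outer loop
      vertex 27.7 17.6 0.0
      vertex 17.9 27.7 0.0
      vertex 17.9 27.7 6.2
    endloop
  endfacet
  facet normal 0.7177 0.6964 0.0000
    outer loop
      vertex 27.7 17.6 0.0
      vertex 17.9 27.7 6.2
      vertex 27.7 17.6 6.2
    endloop
  endfacet
  facet normal -0.2541 0.9672 0.0000
    outer loop
      vertex 17.9 27.7 0.0
      vertex 4.2 24.1 0.0
      vertex 4.2 24.1 6.2
    endloop
  endfacet
  facet normal -0.2541 0.9672 0.0000
    outer loop
      vertex 17.9 27.7 0.0
      vertex 4.2 24.1 6.2
      vertex 17.9 27.7 6.2
    endloop
  endfacet
  facet normal -0.9644 0.2643 0.0000
    outer loop
      vertex 4.2 24.1 0.0
      vertex 0.5 10.6 0.0
      vertex 0.5 10.6 6.2
    endloop
  endfacet
  facet normal -0.9644 0.2643 0.0000
    outer loop
      vertex 4.2 24.1 0.0
      vertex 0.5 10.6 6.2
      vertex 4.2 24.1 6.2
    endloop
  endfacet
  facet normal -0.7177 -0.6964 0.0000
    outer loop
      vertex 0.5 10.6 0.0
      vertex 10.3 0.5 0.0
      vertex 10.3 0.5 6.2
    endloop
  endfacet
  facet normal -0.7177 -0.6964 0.0000
    outer loop
      vertex 0.5 10.6 0.0
      vertex 10.3 0.5 6.2
      vertex 0.5 10.6 6.2
    endloop
  endfacet
  facet normal 0.2541 -0.9672 0.0000
    outer loop
      vertex 10.3 0.5 0.0
      vertex 24.0 4.1 0.0
      vertex 24.0 4.1 6.2
    endloop
  endfacet
  facet normal 0.2541 -0.9672 0.0000
    outer loop
      vertex 10.3 0.5 0.0
      vertex 24.0 4.1 6.2
      vertex 10.3 0.5 6.2
    endloop
  endfacet
  facet normal 0.9644 -0.2643 0.0000
    outer loop
      vertex 24.0 4.1 0.0
      vertex 27.7 17.6 0.0
      vertex 27.7 17.6 6.2
    endloop
  endfacet
  facet normal 0.9644 -0.2643 0.0000
    outer loop
      vertex 24.0 4.1 0.0
      vertex 27.7 17.6 6.2
      vertex 24.0 4.1 6.2
    endloop
  endfacet
endsolid part

The G0 Z moves step by Δz≈2.1 mm. Every layer's G1 loop is the same polygon, so the solid is a straight extrusion of it from z=0 to z≈6.2. Closing with flat bottom and top caps and triangulating gives 20 facets — a regular 6-sided prism (a cylinder approximated with 6 flat sides), circumscribed radius ≈ 14.1 mm, height ≈ 6.2 mm.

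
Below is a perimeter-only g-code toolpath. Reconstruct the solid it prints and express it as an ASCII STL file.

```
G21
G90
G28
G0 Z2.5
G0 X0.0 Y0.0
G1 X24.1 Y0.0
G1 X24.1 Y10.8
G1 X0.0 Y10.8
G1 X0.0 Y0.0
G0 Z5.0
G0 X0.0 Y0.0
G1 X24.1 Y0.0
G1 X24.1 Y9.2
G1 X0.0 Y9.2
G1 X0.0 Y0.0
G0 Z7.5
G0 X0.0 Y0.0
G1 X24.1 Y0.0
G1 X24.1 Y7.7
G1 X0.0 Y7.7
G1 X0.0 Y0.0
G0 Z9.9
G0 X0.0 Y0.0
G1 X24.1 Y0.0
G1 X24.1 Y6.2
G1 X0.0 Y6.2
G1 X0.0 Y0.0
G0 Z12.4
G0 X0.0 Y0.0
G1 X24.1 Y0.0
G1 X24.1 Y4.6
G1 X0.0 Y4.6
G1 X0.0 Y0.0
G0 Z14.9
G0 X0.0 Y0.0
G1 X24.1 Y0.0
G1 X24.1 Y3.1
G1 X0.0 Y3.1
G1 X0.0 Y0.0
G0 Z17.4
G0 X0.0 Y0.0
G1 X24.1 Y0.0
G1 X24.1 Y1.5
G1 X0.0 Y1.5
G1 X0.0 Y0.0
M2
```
solid part
  facet normal 0.0000 0.0000 -1.0000
    outer loop
      vertex 24.1 12.3 0.0
      vertex 24.1 0.0 0.0
      vertex 0.0 0.0 0.0
    endloop
  endfacet
  facet normal 0.0000 0.0000 -1.0000
    outer loop
      vertex 0.0 12.3 0.0
      vertex 24.1 12.3 0.0
      vertex 0.0 0.0 0.0
    endloop
  endfacet
  facet normal 0.0000 -1.0000 0.0000
    outer loop
      vertex 0.0 0.0 0.0
      vertex 24.1 0.0 0.0
      vertex 24.1 0.0 19.9
    endloop
  endfacet
  facet normal 0.0000 -1.0000 0.0000
    outer loop
      vertex 0.0 0.0 0.0
      vertex 24.1 0.0 19.9
      vertex 0.0 0.0 19.9
    endloop
  endfacet
  facet normal 0.0000 0.8506 0.5258
    outer loop
      vertex 0.0 0.0 19.9
      vertex 24.1 0.0 19.9
      vertex 24.1 12.3 0.0
    endloop
  endfacet
  facet normal 0.0000 0.8506 0.5258
    outer loop
      vertex 0.0 0.0 19.9
      vertex 24.1 12.3 0.0
      vertex 0.0 12.3 0.0
    endloop
  endfacet
  facet normal -1.0000 0.0000 0.0000
    outer loop
      vertex 0.0 0.0 19.9
      vertex 0.0 12.3 0.0
      vertex 0.0 0.0 0.0
    endloop
  endfacet
  facet normal 1.0000 0.0000 0.0000
    outer loop
      vertex 24.1 0.0 0.0
      vertex 24.1 12.3 0.0
      vertex 24.1 0.0 19.9
    endloop
  endfacet
endsolid part

The G0 Z moves step by Δz≈2.5 mm. The G1 loops shrink linearly with z, so the solid tapers from its base footprint up to z≈19.9. Closing with a flat bottom cap and the tapered top and triangulating gives 8 facets — a wedge (ramp): 24.1 × 12.3 mm base, rising to 19.9 mm along the y=0 edge and sloping linearly to z=0 at y=12.3.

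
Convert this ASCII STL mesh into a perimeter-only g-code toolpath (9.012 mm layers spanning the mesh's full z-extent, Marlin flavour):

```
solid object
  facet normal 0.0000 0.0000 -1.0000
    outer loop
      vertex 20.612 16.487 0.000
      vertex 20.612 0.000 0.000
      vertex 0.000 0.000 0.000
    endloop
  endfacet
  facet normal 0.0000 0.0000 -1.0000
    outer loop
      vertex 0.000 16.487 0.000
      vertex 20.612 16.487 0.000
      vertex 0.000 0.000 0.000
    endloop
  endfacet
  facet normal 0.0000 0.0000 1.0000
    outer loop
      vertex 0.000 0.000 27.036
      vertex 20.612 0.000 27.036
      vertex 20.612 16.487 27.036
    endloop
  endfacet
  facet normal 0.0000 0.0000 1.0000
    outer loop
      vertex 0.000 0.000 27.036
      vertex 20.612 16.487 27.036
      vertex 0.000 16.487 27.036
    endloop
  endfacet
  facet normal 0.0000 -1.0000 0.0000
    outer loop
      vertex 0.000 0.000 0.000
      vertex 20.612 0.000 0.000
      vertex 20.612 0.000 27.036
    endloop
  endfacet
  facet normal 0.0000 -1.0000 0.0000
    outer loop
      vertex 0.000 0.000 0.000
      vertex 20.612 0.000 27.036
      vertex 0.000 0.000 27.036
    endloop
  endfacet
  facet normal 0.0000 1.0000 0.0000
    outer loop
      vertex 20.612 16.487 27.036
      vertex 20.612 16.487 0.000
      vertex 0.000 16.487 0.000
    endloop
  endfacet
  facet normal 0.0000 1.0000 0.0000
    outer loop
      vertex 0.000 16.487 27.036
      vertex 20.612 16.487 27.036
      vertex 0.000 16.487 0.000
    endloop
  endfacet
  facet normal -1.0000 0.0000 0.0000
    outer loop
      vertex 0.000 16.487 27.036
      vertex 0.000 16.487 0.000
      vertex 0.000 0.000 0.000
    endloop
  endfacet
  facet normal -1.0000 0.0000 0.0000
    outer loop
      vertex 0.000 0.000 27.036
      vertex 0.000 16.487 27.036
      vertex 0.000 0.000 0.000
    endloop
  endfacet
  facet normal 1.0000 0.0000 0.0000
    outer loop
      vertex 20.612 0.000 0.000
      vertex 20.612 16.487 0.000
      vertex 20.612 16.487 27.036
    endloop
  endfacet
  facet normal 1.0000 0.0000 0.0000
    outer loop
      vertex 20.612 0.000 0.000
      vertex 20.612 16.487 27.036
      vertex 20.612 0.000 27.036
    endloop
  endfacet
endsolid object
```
; perimeter-only toolpath
G21 ; units = mm
G90 ; absolute positioning
G28 ; home
; layer 1
G0 Z9.012
G0 X0.000 Y0.000
G1 X20.612 Y0.000
G1 X20.612 Y16.487
G1 X0.000 Y16.487
G1 X0.000 Y0.000
; layer 2
G0 Z18.024
G0 X0.000 Y0.000
G1 X20.612 Y0.000
G1 X20.612 Y16.487
G1 X0.000 Y16.487
G1 X0.000 Y0.000
; layer 3
G0 Z27.036
G0 X0.000 Y0.000
G1 X20.612 Y0.000
G1 X20.612 Y16.487
G1 X0.000 Y16.487
G1 X0.000 Y0.000
M2 ; end

The solid is a rectangular box, roughly 20.6 × 16.5 mm footprint and 27 mm tall. Slicing at Δz = 9.012 mm — 3 equal slices spanning the solid's height, so layer i sits at z = i·h/3 — gives 3 non-empty perimeters. Each is a 4-segment closed polygon; G0 lifts to the layer z and rapids to the start vertex, then G1 traces the edges.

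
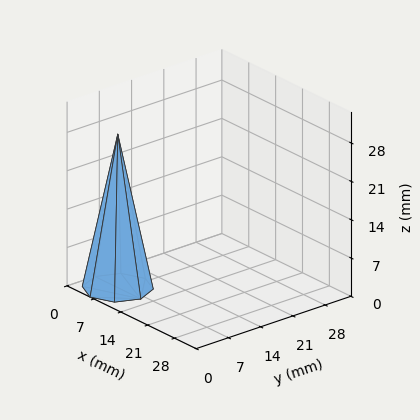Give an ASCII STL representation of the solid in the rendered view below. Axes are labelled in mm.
Reading the render: the shape is a regular 8-sided pyramid, base circumscribed radius ≈ 6 mm, apex at z ≈ 28 mm (dimensions read to the nearest mm from the axis ticks). For the STL, each face is triangulated and given an outward normal.

solid part
  facet normal 0.0000 0.0000 -1.0000
    outer loop
      vertex 6.0 12.0 0.0
      vertex 10.2 10.2 0.0
      vertex 12.0 6.0 0.0
    endloop
  endfacet
  facet normal 0.0000 0.0000 -1.0000
    outer loop
      vertex 1.8 10.2 0.0
      vertex 6.0 12.0 0.0
      vertex 12.0 6.0 0.0
    endloop
  endfacet
  facet normal 0.0000 0.0000 -1.0000
    outer loop
      vertex 0.0 6.0 0.0
      vertex 1.8 10.2 0.0
      vertex 12.0 6.0 0.0
    endloop
  endfacet
  facet normal 0.0000 0.0000 -1.0000
    outer loop
      vertex 1.8 1.8 0.0
      vertex 0.0 6.0 0.0
      vertex 12.0 6.0 0.0
    endloop
  endfacet
  facet normal 0.0000 0.0000 -1.0000
    outer loop
      vertex 6.0 0.0 0.0
      vertex 1.8 1.8 0.0
      vertex 12.0 6.0 0.0
    endloop
  endfacet
  facet normal 0.0000 0.0000 -1.0000
    outer loop
      vertex 10.2 1.8 0.0
      vertex 6.0 0.0 0.0
      vertex 12.0 6.0 0.0
    endloop
  endfacet
  facet normal 0.9018 0.3865 0.1932
    outer loop
      vertex 12.0 6.0 0.0
      vertex 10.2 10.2 0.0
      vertex 6.0 6.0 28.0
    endloop
  endfacet
  facet normal 0.3865 0.9018 0.1932
    outer loop
      vertex 10.2 10.2 0.0
      vertex 6.0 12.0 0.0
      vertex 6.0 6.0 28.0
    endloop
  endfacet
  facet normal -0.3865 0.9018 0.1932
    outer loop
      vertex 6.0 12.0 0.0
      vertex 1.8 10.2 0.0
      vertex 6.0 6.0 28.0
    endloop
  endfacet
  facet normal -0.9018 0.3865 0.1932
    outer loop
      vertex 1.8 10.2 0.0
      vertex 0.0 6.0 0.0
      vertex 6.0 6.0 28.0
    endloop
  endfacet
  facet normal -0.9018 -0.3865 0.1932
    outer loop
      vertex 0.0 6.0 0.0
      vertex 1.8 1.8 0.0
      vertex 6.0 6.0 28.0
    endloop
  endfacet
  facet normal -0.3865 -0.9018 0.1932
    outer loop
      vertex 1.8 1.8 0.0
      vertex 6.0 0.0 0.0
      vertex 6.0 6.0 28.0
    endloop
  endfacet
  facet normal 0.3865 -0.9018 0.1932
    outer loop
      vertex 6.0 0.0 0.0
      vertex 10.2 1.8 0.0
      vertex 6.0 6.0 28.0
    endloop
  endfacet
  facet normal 0.9018 -0.3865 0.1932
    outer loop
      vertex 10.2 1.8 0.0
      vertex 12.0 6.0 0.0
      vertex 6.0 6.0 28.0
    endloop
  endfacet
endsolid part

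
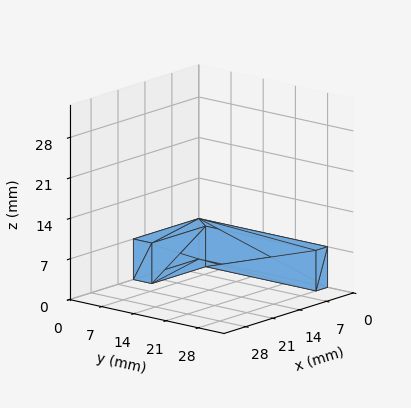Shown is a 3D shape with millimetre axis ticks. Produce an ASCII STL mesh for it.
Reading the render: the shape is an L-shaped prism: outer 17 × 28 mm, arm thicknesses ≈ 4 mm (horizontal) and 3 mm (vertical), extruded 7 mm in z (dimensions read to the nearest mm from the axis ticks). For the STL, each face is triangulated and given an outward normal.

solid part
  facet normal 0.0000 0.0000 -1.0000
    outer loop
      vertex 17.00 4.00 0.00
      vertex 17.00 0.00 0.00
      vertex 0.00 0.00 0.00
    endloop
  endfacet
  facet normal 0.0000 0.0000 -1.0000
    outer loop
      vertex 3.00 4.00 0.00
      vertex 17.00 4.00 0.00
      vertex 0.00 0.00 0.00
    endloop
  endfacet
  facet normal 0.0000 0.0000 -1.0000
    outer loop
      vertex 3.00 28.00 0.00
      vertex 3.00 4.00 0.00
      vertex 0.00 0.00 0.00
    endloop
  endfacet
  facet normal 0.0000 0.0000 -1.0000
    outer loop
      vertex 0.00 28.00 0.00
      vertex 3.00 28.00 0.00
      vertex 0.00 0.00 0.00
    endloop
  endfacet
  facet normal 0.0000 0.0000 1.0000
    outer loop
      vertex 0.00 0.00 7.00
      vertex 17.00 0.00 7.00
      vertex 17.00 4.00 7.00
    endloop
  endfacet
  facet normal 0.0000 0.0000 1.0000
    outer loop
      vertex 0.00 0.00 7.00
      vertex 17.00 4.00 7.00
      vertex 3.00 4.00 7.00
    endloop
  endfacet
  facet normal 0.0000 0.0000 1.0000
    outer loop
      vertex 0.00 0.00 7.00
      vertex 3.00 4.00 7.00
      vertex 3.00 28.00 7.00
    endloop
  endfacet
  facet normal 0.0000 0.0000 1.0000
    outer loop
      vertex 0.00 0.00 7.00
      vertex 3.00 28.00 7.00
      vertex 0.00 28.00 7.00
    endloop
  endfacet
  facet normal 0.0000 -1.0000 0.0000
    outer loop
      vertex 0.00 0.00 0.00
      vertex 17.00 0.00 0.00
      vertex 17.00 0.00 7.00
    endloop
  endfacet
  facet normal 0.0000 -1.0000 0.0000
    outer loop
      vertex 0.00 0.00 0.00
      vertex 17.00 0.00 7.00
      vertex 0.00 0.00 7.00
    endloop
  endfacet
  facet normal 1.0000 0.0000 0.0000
    outer loop
      vertex 17.00 0.00 0.00
      vertex 17.00 4.00 0.00
      vertex 17.00 4.00 7.00
    endloop
  endfacet
  facet normal 1.0000 0.0000 0.0000
    outer loop
      vertex 17.00 0.00 0.00
      vertex 17.00 4.00 7.00
      vertex 17.00 0.00 7.00
    endloop
  endfacet
  facet normal 0.0000 1.0000 0.0000
    outer loop
      vertex 17.00 4.00 0.00
      vertex 3.00 4.00 0.00
      vertex 3.00 4.00 7.00
    endloop
  endfacet
  facet normal 0.0000 1.0000 0.0000
    outer loop
      vertex 17.00 4.00 0.00
      vertex 3.00 4.00 7.00
      vertex 17.00 4.00 7.00
    endloop
  endfacet
  facet normal 1.0000 0.0000 0.0000
    outer loop
      vertex 3.00 4.00 0.00
      vertex 3.00 28.00 0.00
      vertex 3.00 28.00 7.00
    endloop
  endfacet
  facet normal 1.0000 0.0000 0.0000
    outer loop
      vertex 3.00 4.00 0.00
      vertex 3.00 28.00 7.00
      vertex 3.00 4.00 7.00
    endloop
  endfacet
  facet normal 0.0000 1.0000 0.0000
    outer loop
      vertex 3.00 28.00 0.00
      vertex 0.00 28.00 0.00
      vertex 0.00 28.00 7.00
    endloop
  endfacet
  facet normal 0.0000 1.0000 0.0000
    outer loop
      vertex 3.00 28.00 0.00
      vertex 0.00 28.00 7.00
      vertex 3.00 28.00 7.00
    endloop
  endfacet
  facet normal -1.0000 0.0000 0.0000
    outer loop
      vertex 0.00 28.00 0.00
      vertex 0.00 0.00 0.00
      vertex 0.00 0.00 7.00
    endloop
  endfacet
  facet normal -1.0000 0.0000 0.0000
    outer loop
      vertex 0.00 28.00 0.00
      vertex 0.00 0.00 7.00
      vertex 0.00 28.00 7.00
    endloop
  endfacet
endsolid part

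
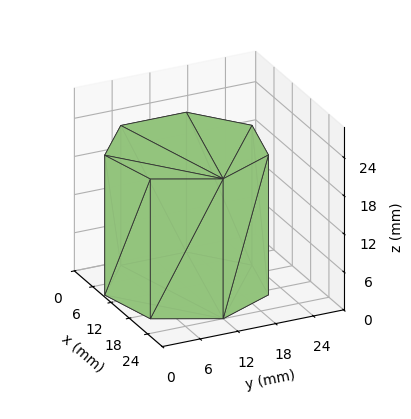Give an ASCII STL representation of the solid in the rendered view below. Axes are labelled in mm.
Reading the render: the shape is a regular 7-sided prism (a cylinder approximated with 7 flat sides), circumscribed radius ≈ 12 mm, height ≈ 22 mm (dimensions read to the nearest mm from the axis ticks). For the STL, each face is triangulated and given an outward normal.

solid part
  facet normal 0.0000 0.0000 -1.0000
    outer loop
      vertex 9.330 23.699 0.000
      vertex 19.482 21.382 0.000
      vertex 24.000 12.000 0.000
    endloop
  endfacet
  facet normal 0.0000 0.0000 -1.0000
    outer loop
      vertex 1.188 17.207 0.000
      vertex 9.330 23.699 0.000
      vertex 24.000 12.000 0.000
    endloop
  endfacet
  facet normal 0.0000 0.0000 -1.0000
    outer loop
      vertex 1.188 6.793 0.000
      vertex 1.188 17.207 0.000
      vertex 24.000 12.000 0.000
    endloop
  endfacet
  facet normal 0.0000 0.0000 -1.0000
    outer loop
      vertex 9.330 0.301 0.000
      vertex 1.188 6.793 0.000
      vertex 24.000 12.000 0.000
    endloop
  endfacet
  facet normal 0.0000 0.0000 -1.0000
    outer loop
      vertex 19.482 2.618 0.000
      vertex 9.330 0.301 0.000
      vertex 24.000 12.000 0.000
    endloop
  endfacet
  facet normal 0.0000 0.0000 1.0000
    outer loop
      vertex 24.000 12.000 22.000
      vertex 19.482 21.382 22.000
      vertex 9.330 23.699 22.000
    endloop
  endfacet
  facet normal 0.0000 0.0000 1.0000
    outer loop
      vertex 24.000 12.000 22.000
      vertex 9.330 23.699 22.000
      vertex 1.188 17.207 22.000
    endloop
  endfacet
  facet normal 0.0000 0.0000 1.0000
    outer loop
      vertex 24.000 12.000 22.000
      vertex 1.188 17.207 22.000
      vertex 1.188 6.793 22.000
    endloop
  endfacet
  facet normal 0.0000 0.0000 1.0000
    outer loop
      vertex 24.000 12.000 22.000
      vertex 1.188 6.793 22.000
      vertex 9.330 0.301 22.000
    endloop
  endfacet
  facet normal 0.0000 0.0000 1.0000
    outer loop
      vertex 24.000 12.000 22.000
      vertex 9.330 0.301 22.000
      vertex 19.482 2.618 22.000
    endloop
  endfacet
  facet normal 0.9010 0.4339 0.0000
    outer loop
      vertex 24.000 12.000 0.000
      vertex 19.482 21.382 0.000
      vertex 19.482 21.382 22.000
    endloop
  endfacet
  facet normal 0.9010 0.4339 0.0000
    outer loop
      vertex 24.000 12.000 0.000
      vertex 19.482 21.382 22.000
      vertex 24.000 12.000 22.000
    endloop
  endfacet
  facet normal 0.2225 0.9749 0.0000
    outer loop
      vertex 19.482 21.382 0.000
      vertex 9.330 23.699 0.000
      vertex 9.330 23.699 22.000
    endloop
  endfacet
  facet normal 0.2225 0.9749 0.0000
    outer loop
      vertex 19.482 21.382 0.000
      vertex 9.330 23.699 22.000
      vertex 19.482 21.382 22.000
    endloop
  endfacet
  facet normal -0.6234 0.7819 0.0000
    outer loop
      vertex 9.330 23.699 0.000
      vertex 1.188 17.207 0.000
      vertex 1.188 17.207 22.000
    endloop
  endfacet
  facet normal -0.6234 0.7819 0.0000
    outer loop
      vertex 9.330 23.699 0.000
      vertex 1.188 17.207 22.000
      vertex 9.330 23.699 22.000
    endloop
  endfacet
  facet normal -1.0000 0.0000 0.0000
    outer loop
      vertex 1.188 17.207 0.000
      vertex 1.188 6.793 0.000
      vertex 1.188 6.793 22.000
    endloop
  endfacet
  facet normal -1.0000 0.0000 0.0000
    outer loop
      vertex 1.188 17.207 0.000
      vertex 1.188 6.793 22.000
      vertex 1.188 17.207 22.000
    endloop
  endfacet
  facet normal -0.6234 -0.7819 0.0000
    outer loop
      vertex 1.188 6.793 0.000
      vertex 9.330 0.301 0.000
      vertex 9.330 0.301 22.000
    endloop
  endfacet
  facet normal -0.6234 -0.7819 0.0000
    outer loop
      vertex 1.188 6.793 0.000
      vertex 9.330 0.301 22.000
      vertex 1.188 6.793 22.000
    endloop
  endfacet
  facet normal 0.2225 -0.9749 0.0000
    outer loop
      vertex 9.330 0.301 0.000
      vertex 19.482 2.618 0.000
      vertex 19.482 2.618 22.000
    endloop
  endfacet
  facet normal 0.2225 -0.9749 0.0000
    outer loop
      vertex 9.330 0.301 0.000
      vertex 19.482 2.618 22.000
      vertex 9.330 0.301 22.000
    endloop
  endfacet
  facet normal 0.9010 -0.4339 0.0000
    outer loop
      vertex 19.482 2.618 0.000
      vertex 24.000 12.000 0.000
      vertex 24.000 12.000 22.000
    endloop
  endfacet
  facet normal 0.9010 -0.4339 0.0000
    outer loop
      vertex 19.482 2.618 0.000
      vertex 24.000 12.000 22.000
      vertex 19.482 2.618 22.000
    endloop
  endfacet
endsolid part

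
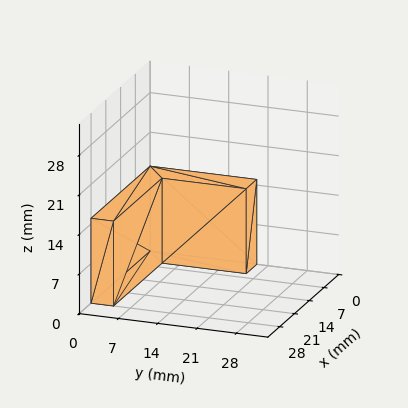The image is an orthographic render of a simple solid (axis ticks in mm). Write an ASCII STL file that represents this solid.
Reading the render: the shape is an L-shaped prism: outer 28 × 19 mm, arm thicknesses ≈ 4 mm (horizontal) and 5 mm (vertical), extruded 15 mm in z (dimensions read to the nearest mm from the axis ticks). For the STL, each face is triangulated and given an outward normal.

solid part
  facet normal 0.0000 0.0000 -1.0000
    outer loop
      vertex 28.0 4.0 0.0
      vertex 28.0 0.0 0.0
      vertex 0.0 0.0 0.0
    endloop
  endfacet
  facet normal 0.0000 0.0000 -1.0000
    outer loop
      vertex 5.0 4.0 0.0
      vertex 28.0 4.0 0.0
      vertex 0.0 0.0 0.0
    endloop
  endfacet
  facet normal 0.0000 0.0000 -1.0000
    outer loop
      vertex 5.0 19.0 0.0
      vertex 5.0 4.0 0.0
      vertex 0.0 0.0 0.0
    endloop
  endfacet
  facet normal 0.0000 0.0000 -1.0000
    outer loop
      vertex 0.0 19.0 0.0
      vertex 5.0 19.0 0.0
      vertex 0.0 0.0 0.0
    endloop
  endfacet
  facet normal 0.0000 0.0000 1.0000
    outer loop
      vertex 0.0 0.0 15.0
      vertex 28.0 0.0 15.0
      vertex 28.0 4.0 15.0
    endloop
  endfacet
  facet normal 0.0000 0.0000 1.0000
    outer loop
      vertex 0.0 0.0 15.0
      vertex 28.0 4.0 15.0
      vertex 5.0 4.0 15.0
    endloop
  endfacet
  facet normal 0.0000 0.0000 1.0000
    outer loop
      vertex 0.0 0.0 15.0
      vertex 5.0 4.0 15.0
      vertex 5.0 19.0 15.0
    endloop
  endfacet
  facet normal 0.0000 0.0000 1.0000
    outer loop
      vertex 0.0 0.0 15.0
      vertex 5.0 19.0 15.0
      vertex 0.0 19.0 15.0
    endloop
  endfacet
  facet normal 0.0000 -1.0000 0.0000
    outer loop
      vertex 0.0 0.0 0.0
      vertex 28.0 0.0 0.0
      vertex 28.0 0.0 15.0
    endloop
  endfacet
  facet normal 0.0000 -1.0000 0.0000
    outer loop
      vertex 0.0 0.0 0.0
      vertex 28.0 0.0 15.0
      vertex 0.0 0.0 15.0
    endloop
  endfacet
  facet normal 1.0000 0.0000 0.0000
    outer loop
      vertex 28.0 0.0 0.0
      vertex 28.0 4.0 0.0
      vertex 28.0 4.0 15.0
    endloop
  endfacet
  facet normal 1.0000 0.0000 0.0000
    outer loop
      vertex 28.0 0.0 0.0
      vertex 28.0 4.0 15.0
      vertex 28.0 0.0 15.0
    endloop
  endfacet
  facet normal 0.0000 1.0000 0.0000
    outer loop
      vertex 28.0 4.0 0.0
      vertex 5.0 4.0 0.0
      vertex 5.0 4.0 15.0
    endloop
  endfacet
  facet normal 0.0000 1.0000 0.0000
    outer loop
      vertex 28.0 4.0 0.0
      vertex 5.0 4.0 15.0
      vertex 28.0 4.0 15.0
    endloop
  endfacet
  facet normal 1.0000 0.0000 0.0000
    outer loop
      vertex 5.0 4.0 0.0
      vertex 5.0 19.0 0.0
      vertex 5.0 19.0 15.0
    endloop
  endfacet
  facet normal 1.0000 0.0000 0.0000
    outer loop
      vertex 5.0 4.0 0.0
      vertex 5.0 19.0 15.0
      vertex 5.0 4.0 15.0
    endloop
  endfacet
  facet normal 0.0000 1.0000 0.0000
    outer loop
      vertex 5.0 19.0 0.0
      vertex 0.0 19.0 0.0
      vertex 0.0 19.0 15.0
    endloop
  endfacet
  facet normal 0.0000 1.0000 0.0000
    outer loop
      vertex 5.0 19.0 0.0
      vertex 0.0 19.0 15.0
      vertex 5.0 19.0 15.0
    endloop
  endfacet
  facet normal -1.0000 0.0000 0.0000
    outer loop
      vertex 0.0 19.0 0.0
      vertex 0.0 0.0 0.0
      vertex 0.0 0.0 15.0
    endloop
  endfacet
  facet normal -1.0000 0.0000 0.0000
    outer loop
      vertex 0.0 19.0 0.0
      vertex 0.0 0.0 15.0
      vertex 0.0 19.0 15.0
    endloop
  endfacet
endsolid part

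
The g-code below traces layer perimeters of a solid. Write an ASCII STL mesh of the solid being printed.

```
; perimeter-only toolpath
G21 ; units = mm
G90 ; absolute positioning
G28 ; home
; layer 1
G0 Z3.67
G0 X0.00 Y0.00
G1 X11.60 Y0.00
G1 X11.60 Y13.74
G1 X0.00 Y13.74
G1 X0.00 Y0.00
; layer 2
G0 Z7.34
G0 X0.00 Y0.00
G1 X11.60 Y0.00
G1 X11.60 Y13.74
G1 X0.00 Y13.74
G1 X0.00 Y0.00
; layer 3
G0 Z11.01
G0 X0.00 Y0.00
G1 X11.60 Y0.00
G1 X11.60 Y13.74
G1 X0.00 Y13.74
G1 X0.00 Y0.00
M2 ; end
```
solid part
  facet normal 0.0000 0.0000 -1.0000
    outer loop
      vertex 11.60 13.74 0.00
      vertex 11.60 0.00 0.00
      vertex 0.00 0.00 0.00
    endloop
  endfacet
  facet normal 0.0000 0.0000 -1.0000
    outer loop
      vertex 0.00 13.74 0.00
      vertex 11.60 13.74 0.00
      vertex 0.00 0.00 0.00
    endloop
  endfacet
  facet normal 0.0000 0.0000 1.0000
    outer loop
      vertex 0.00 0.00 11.01
      vertex 11.60 0.00 11.01
      vertex 11.60 13.74 11.01
    endloop
  endfacet
  facet normal 0.0000 0.0000 1.0000
    outer loop
      vertex 0.00 0.00 11.01
      vertex 11.60 13.74 11.01
      vertex 0.00 13.74 11.01
    endloop
  endfacet
  facet normal 0.0000 -1.0000 0.0000
    outer loop
      vertex 0.00 0.00 0.00
      vertex 11.60 0.00 0.00
      vertex 11.60 0.00 11.01
    endloop
  endfacet
  facet normal 0.0000 -1.0000 0.0000
    outer loop
      vertex 0.00 0.00 0.00
      vertex 11.60 0.00 11.01
      vertex 0.00 0.00 11.01
    endloop
  endfacet
  facet normal 0.0000 1.0000 0.0000
    outer loop
      vertex 11.60 13.74 11.01
      vertex 11.60 13.74 0.00
      vertex 0.00 13.74 0.00
    endloop
  endfacet
  facet normal 0.0000 1.0000 0.0000
    outer loop
      vertex 0.00 13.74 11.01
      vertex 11.60 13.74 11.01
      vertex 0.00 13.74 0.00
    endloop
  endfacet
  facet normal -1.0000 0.0000 0.0000
    outer loop
      vertex 0.00 13.74 11.01
      vertex 0.00 13.74 0.00
      vertex 0.00 0.00 0.00
    endloop
  endfacet
  facet normal -1.0000 0.0000 0.0000
    outer loop
      vertex 0.00 0.00 11.01
      vertex 0.00 13.74 11.01
      vertex 0.00 0.00 0.00
    endloop
  endfacet
  facet normal 1.0000 0.0000 0.0000
    outer loop
      vertex 11.60 0.00 0.00
      vertex 11.60 13.74 0.00
      vertex 11.60 13.74 11.01
    endloop
  endfacet
  facet normal 1.0000 0.0000 0.0000
    outer loop
      vertex 11.60 0.00 0.00
      vertex 11.60 13.74 11.01
      vertex 11.60 0.00 11.01
    endloop
  endfacet
endsolid part

The G0 Z moves step by Δz≈3.67 mm. Every layer's G1 loop is the same polygon, so the solid is a straight extrusion of it from z=0 to z≈11. Closing with flat bottom and top caps and triangulating gives 12 facets — a rectangular box, roughly 11.6 × 13.7 mm footprint and 11 mm tall.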